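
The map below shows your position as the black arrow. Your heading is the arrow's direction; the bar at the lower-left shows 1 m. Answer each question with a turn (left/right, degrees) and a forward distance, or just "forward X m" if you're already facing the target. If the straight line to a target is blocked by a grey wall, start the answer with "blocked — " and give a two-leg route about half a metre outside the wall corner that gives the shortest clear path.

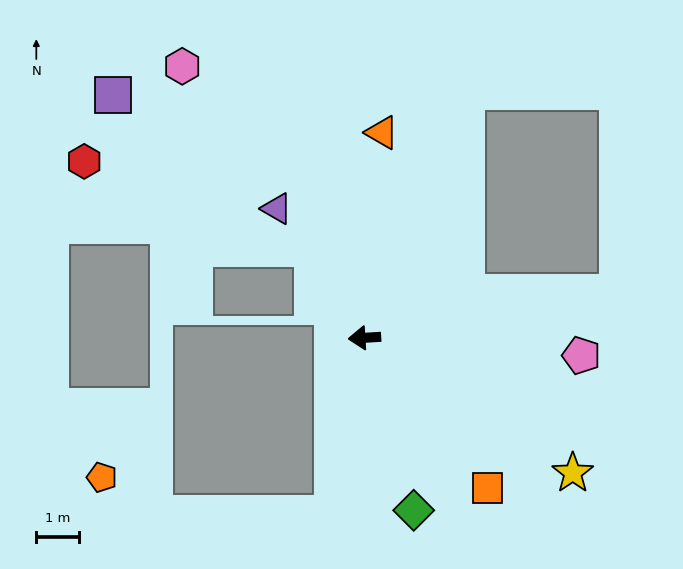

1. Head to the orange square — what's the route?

turn left 126°, forward 4.5 m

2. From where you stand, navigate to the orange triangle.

turn right 98°, forward 4.8 m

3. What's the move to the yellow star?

turn left 144°, forward 5.8 m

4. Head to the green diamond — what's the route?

turn left 102°, forward 4.2 m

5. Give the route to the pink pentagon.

turn left 172°, forward 5.1 m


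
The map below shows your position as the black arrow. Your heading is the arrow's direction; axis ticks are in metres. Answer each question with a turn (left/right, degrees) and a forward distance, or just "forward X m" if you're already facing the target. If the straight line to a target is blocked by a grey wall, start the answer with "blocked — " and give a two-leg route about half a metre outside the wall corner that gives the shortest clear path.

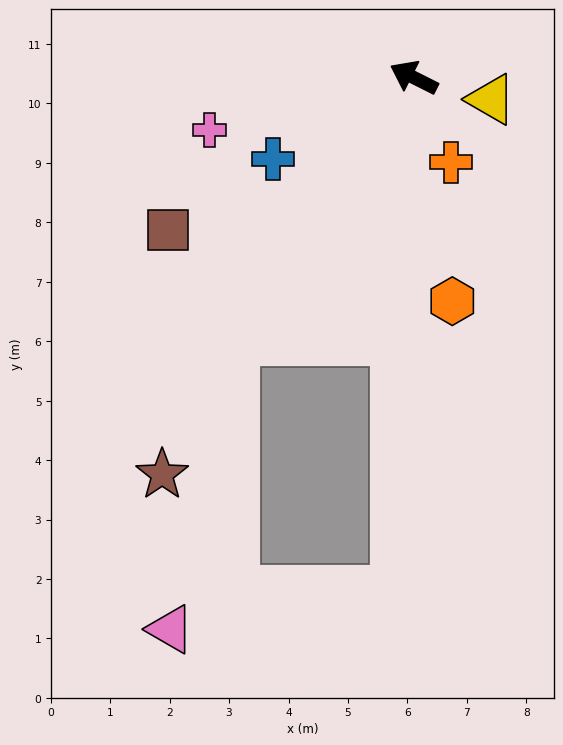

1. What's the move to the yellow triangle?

turn right 169°, forward 1.4 m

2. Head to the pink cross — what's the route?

turn left 41°, forward 3.5 m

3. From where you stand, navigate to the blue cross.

turn left 57°, forward 2.7 m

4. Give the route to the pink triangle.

blocked — turn left 82°, forward 5.4 m, then turn left 22°, forward 5.0 m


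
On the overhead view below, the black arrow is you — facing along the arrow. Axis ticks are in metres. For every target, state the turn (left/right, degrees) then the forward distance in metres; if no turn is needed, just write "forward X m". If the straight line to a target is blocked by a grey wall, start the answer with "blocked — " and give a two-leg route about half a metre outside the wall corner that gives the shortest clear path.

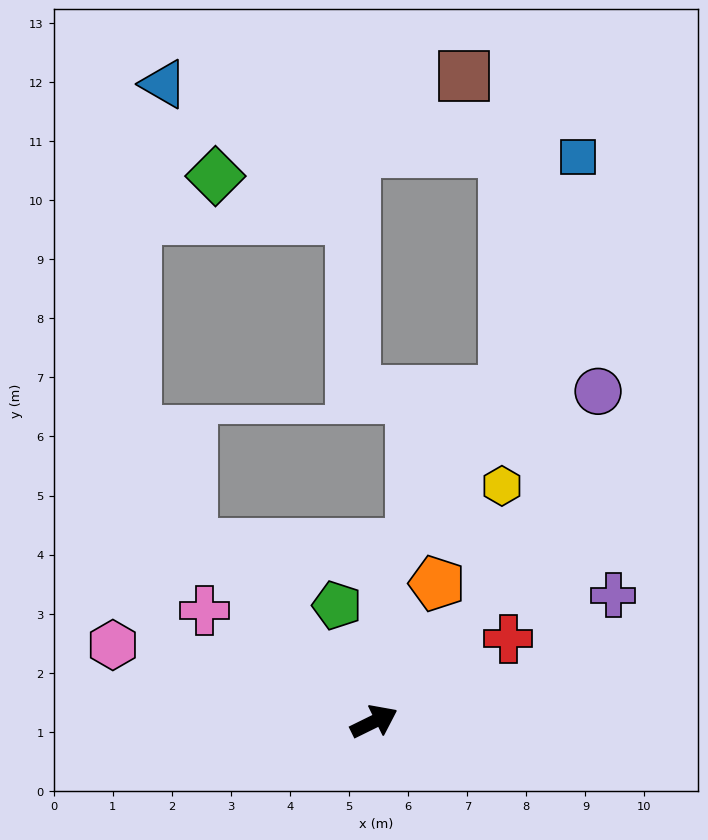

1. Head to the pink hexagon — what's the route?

turn left 137°, forward 4.6 m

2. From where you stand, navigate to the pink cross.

turn left 121°, forward 3.4 m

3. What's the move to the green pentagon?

turn left 82°, forward 2.1 m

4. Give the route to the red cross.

turn left 5°, forward 2.7 m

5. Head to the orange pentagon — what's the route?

turn left 39°, forward 2.6 m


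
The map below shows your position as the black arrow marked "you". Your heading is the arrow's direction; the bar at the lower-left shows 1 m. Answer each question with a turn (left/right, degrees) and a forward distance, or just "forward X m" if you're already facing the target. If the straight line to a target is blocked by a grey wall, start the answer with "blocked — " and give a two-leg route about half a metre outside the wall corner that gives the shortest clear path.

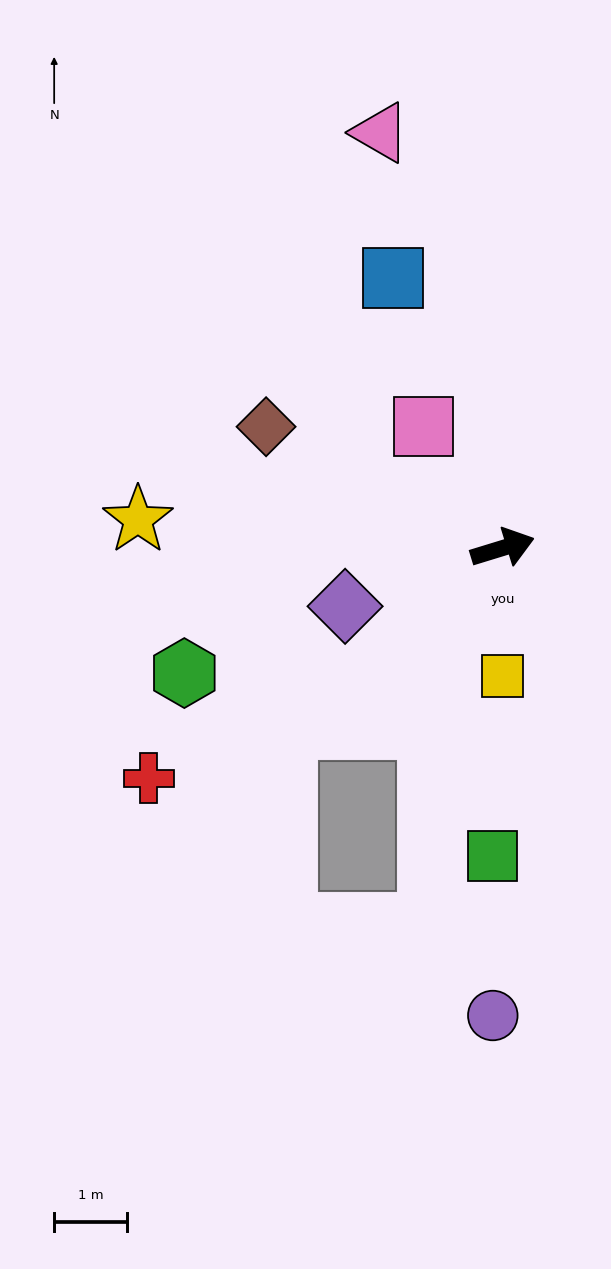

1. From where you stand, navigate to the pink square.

turn left 106°, forward 2.0 m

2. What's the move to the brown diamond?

turn left 136°, forward 3.7 m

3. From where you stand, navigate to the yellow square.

turn right 107°, forward 1.8 m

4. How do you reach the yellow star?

turn left 159°, forward 5.0 m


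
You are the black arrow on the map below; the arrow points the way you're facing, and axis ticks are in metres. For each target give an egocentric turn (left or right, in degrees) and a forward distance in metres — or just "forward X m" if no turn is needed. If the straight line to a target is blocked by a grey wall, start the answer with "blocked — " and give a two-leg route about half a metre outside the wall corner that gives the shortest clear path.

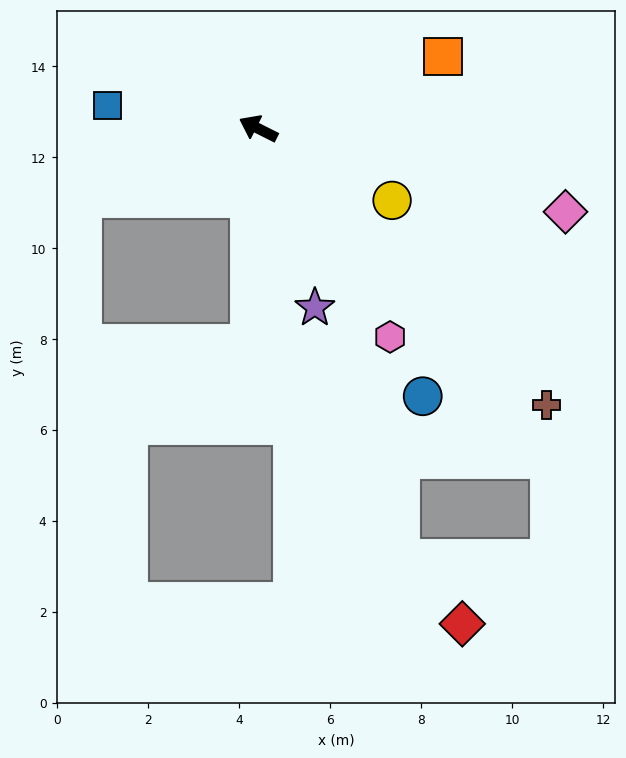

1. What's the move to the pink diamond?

turn right 168°, forward 7.0 m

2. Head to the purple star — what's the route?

turn left 134°, forward 4.1 m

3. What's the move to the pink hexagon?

turn left 149°, forward 5.4 m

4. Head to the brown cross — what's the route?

turn left 163°, forward 8.8 m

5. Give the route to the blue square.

turn left 18°, forward 3.4 m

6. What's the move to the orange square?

turn right 132°, forward 4.4 m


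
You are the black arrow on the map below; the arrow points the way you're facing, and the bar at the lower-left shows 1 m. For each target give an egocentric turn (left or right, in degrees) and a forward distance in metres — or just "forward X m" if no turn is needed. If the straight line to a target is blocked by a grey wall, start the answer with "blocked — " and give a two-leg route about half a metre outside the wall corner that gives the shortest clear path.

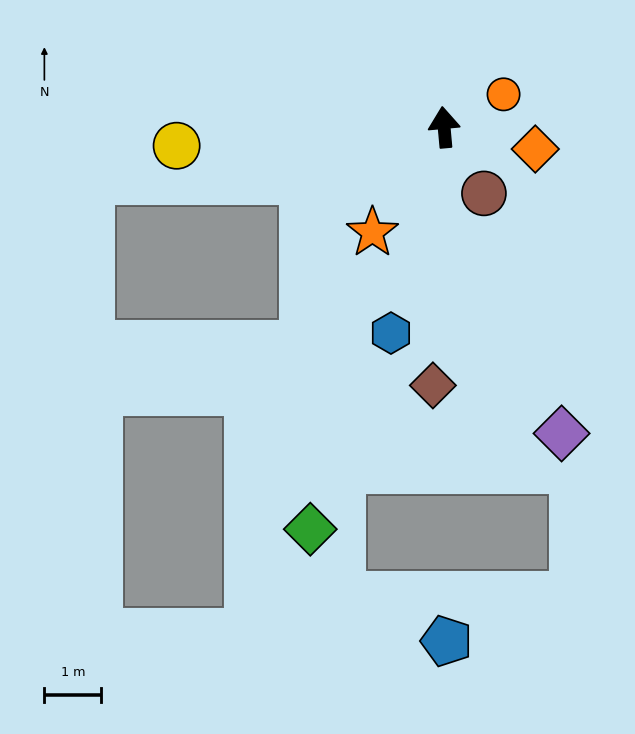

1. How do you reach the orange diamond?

turn right 109°, forward 1.6 m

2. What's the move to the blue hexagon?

turn left 160°, forward 3.7 m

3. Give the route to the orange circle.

turn right 66°, forward 1.2 m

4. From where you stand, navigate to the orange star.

turn left 141°, forward 2.2 m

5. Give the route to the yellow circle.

turn left 89°, forward 4.7 m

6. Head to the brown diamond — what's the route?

turn left 172°, forward 4.5 m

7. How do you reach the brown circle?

turn right 154°, forward 1.4 m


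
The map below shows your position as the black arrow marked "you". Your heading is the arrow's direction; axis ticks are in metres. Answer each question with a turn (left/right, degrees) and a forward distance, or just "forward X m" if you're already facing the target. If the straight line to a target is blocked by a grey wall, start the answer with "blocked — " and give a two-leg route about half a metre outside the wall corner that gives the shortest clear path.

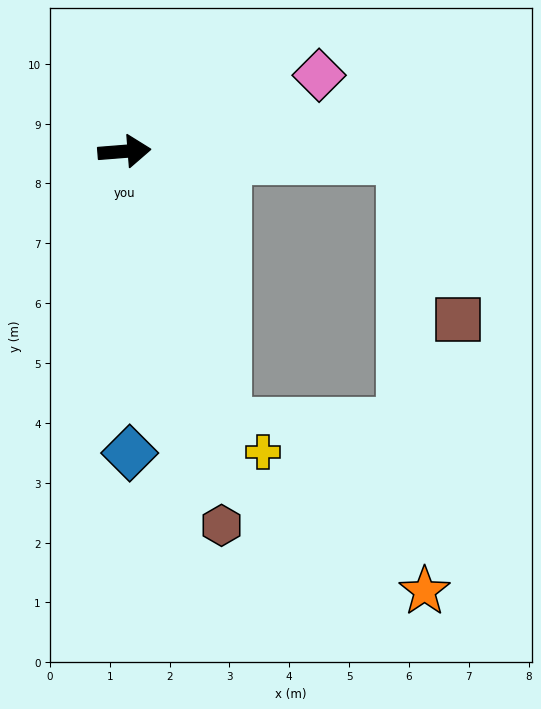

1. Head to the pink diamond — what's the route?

turn left 17°, forward 3.5 m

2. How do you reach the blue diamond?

turn right 94°, forward 5.0 m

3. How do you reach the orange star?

blocked — turn right 6°, forward 4.6 m, then turn right 86°, forward 7.2 m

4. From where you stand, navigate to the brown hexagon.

turn right 80°, forward 6.5 m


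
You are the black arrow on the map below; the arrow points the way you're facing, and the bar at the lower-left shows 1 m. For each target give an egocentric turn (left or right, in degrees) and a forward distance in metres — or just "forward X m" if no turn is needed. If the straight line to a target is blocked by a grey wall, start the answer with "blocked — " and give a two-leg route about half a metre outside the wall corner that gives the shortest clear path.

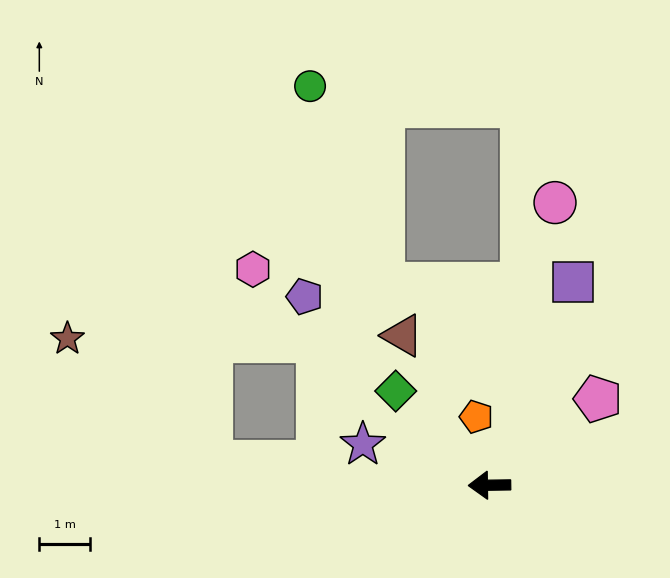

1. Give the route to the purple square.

turn right 113°, forward 4.4 m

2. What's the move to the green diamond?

turn right 46°, forward 2.6 m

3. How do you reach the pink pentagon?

turn right 142°, forward 2.7 m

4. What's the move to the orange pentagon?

turn right 80°, forward 1.4 m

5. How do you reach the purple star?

turn right 19°, forward 2.6 m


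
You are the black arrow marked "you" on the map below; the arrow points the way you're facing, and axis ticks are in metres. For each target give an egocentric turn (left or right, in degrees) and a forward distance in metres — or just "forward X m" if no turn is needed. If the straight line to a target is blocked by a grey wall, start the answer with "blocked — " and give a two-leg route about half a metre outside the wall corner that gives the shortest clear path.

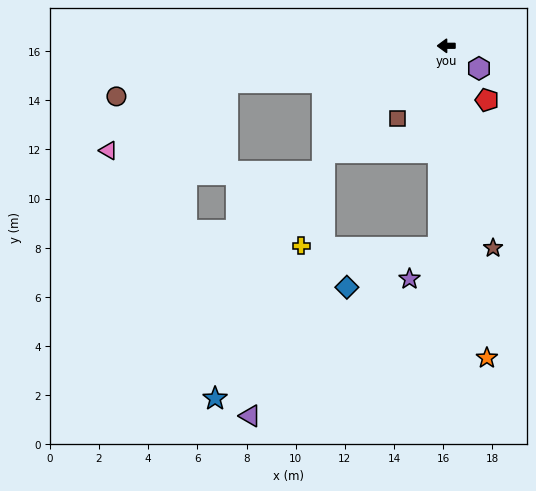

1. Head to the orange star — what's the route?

turn left 97°, forward 12.8 m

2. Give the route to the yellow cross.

blocked — turn left 87°, forward 8.2 m, then turn right 88°, forward 5.6 m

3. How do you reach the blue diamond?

blocked — turn left 87°, forward 8.2 m, then turn right 63°, forward 4.1 m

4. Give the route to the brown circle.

turn left 9°, forward 13.6 m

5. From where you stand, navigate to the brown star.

turn left 103°, forward 8.4 m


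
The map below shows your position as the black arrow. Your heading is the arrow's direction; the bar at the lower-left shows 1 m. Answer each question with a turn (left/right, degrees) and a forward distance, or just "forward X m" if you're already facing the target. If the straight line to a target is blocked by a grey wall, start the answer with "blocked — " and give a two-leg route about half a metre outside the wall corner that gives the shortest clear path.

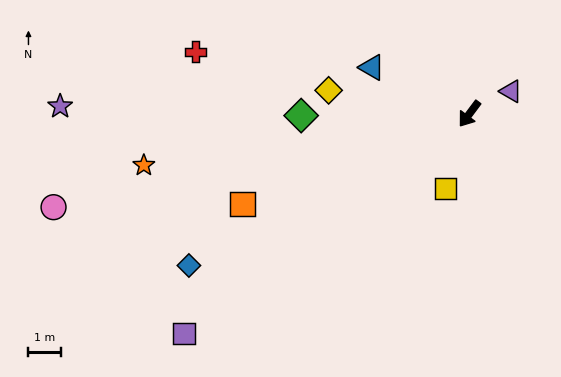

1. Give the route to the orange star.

turn right 44°, forward 10.1 m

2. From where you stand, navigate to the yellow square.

turn left 19°, forward 2.4 m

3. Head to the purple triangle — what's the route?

turn left 155°, forward 1.4 m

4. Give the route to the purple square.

turn right 16°, forward 11.0 m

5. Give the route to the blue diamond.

turn right 25°, forward 9.7 m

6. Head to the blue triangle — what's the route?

turn right 79°, forward 3.3 m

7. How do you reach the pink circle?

turn right 41°, forward 13.0 m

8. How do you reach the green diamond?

turn right 53°, forward 5.1 m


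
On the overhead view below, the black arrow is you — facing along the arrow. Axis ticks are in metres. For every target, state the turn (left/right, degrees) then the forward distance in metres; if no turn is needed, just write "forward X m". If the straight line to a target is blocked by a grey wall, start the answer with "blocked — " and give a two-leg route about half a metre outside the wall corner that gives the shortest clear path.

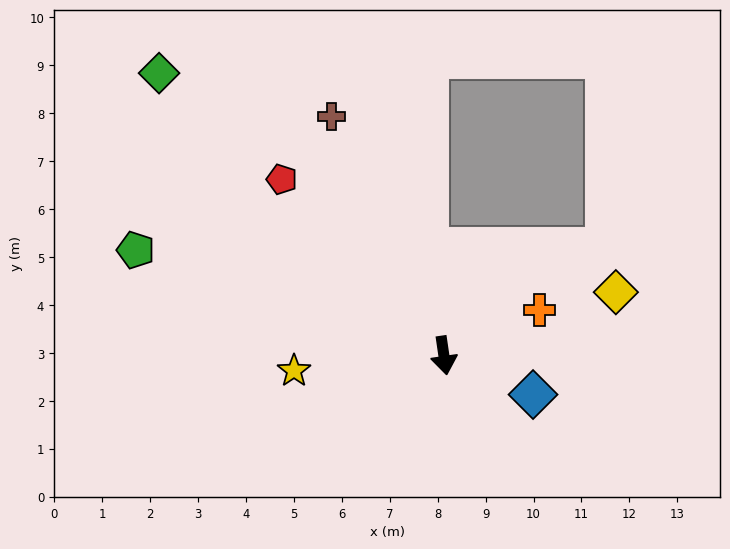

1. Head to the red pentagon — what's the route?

turn right 146°, forward 5.0 m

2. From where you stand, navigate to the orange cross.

turn left 107°, forward 2.2 m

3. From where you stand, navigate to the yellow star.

turn right 93°, forward 3.1 m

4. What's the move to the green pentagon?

turn right 117°, forward 6.8 m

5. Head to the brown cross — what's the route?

turn right 163°, forward 5.5 m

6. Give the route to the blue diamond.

turn left 58°, forward 2.0 m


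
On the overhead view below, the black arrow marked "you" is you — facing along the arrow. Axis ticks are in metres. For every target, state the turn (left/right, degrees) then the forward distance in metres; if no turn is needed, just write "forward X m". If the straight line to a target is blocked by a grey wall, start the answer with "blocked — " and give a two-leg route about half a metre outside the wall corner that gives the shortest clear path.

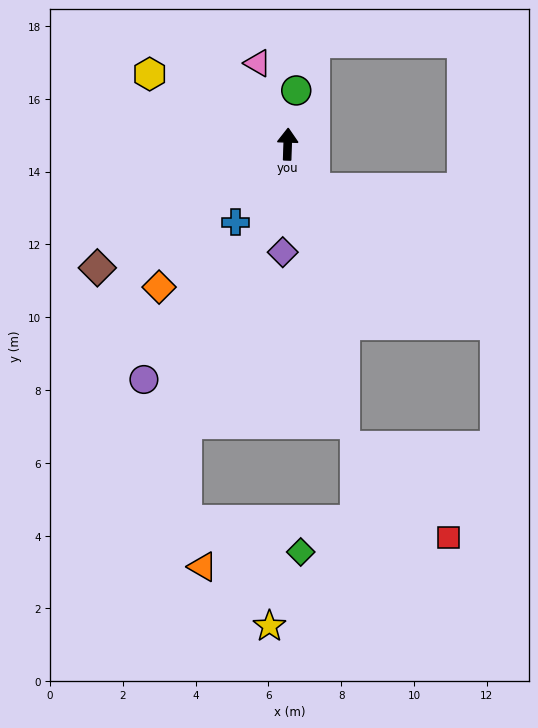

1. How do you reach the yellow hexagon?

turn left 65°, forward 4.3 m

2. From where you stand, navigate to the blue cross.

turn left 148°, forward 2.6 m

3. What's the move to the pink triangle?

turn left 22°, forward 2.4 m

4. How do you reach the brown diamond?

turn left 125°, forward 6.2 m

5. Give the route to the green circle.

turn right 7°, forward 1.5 m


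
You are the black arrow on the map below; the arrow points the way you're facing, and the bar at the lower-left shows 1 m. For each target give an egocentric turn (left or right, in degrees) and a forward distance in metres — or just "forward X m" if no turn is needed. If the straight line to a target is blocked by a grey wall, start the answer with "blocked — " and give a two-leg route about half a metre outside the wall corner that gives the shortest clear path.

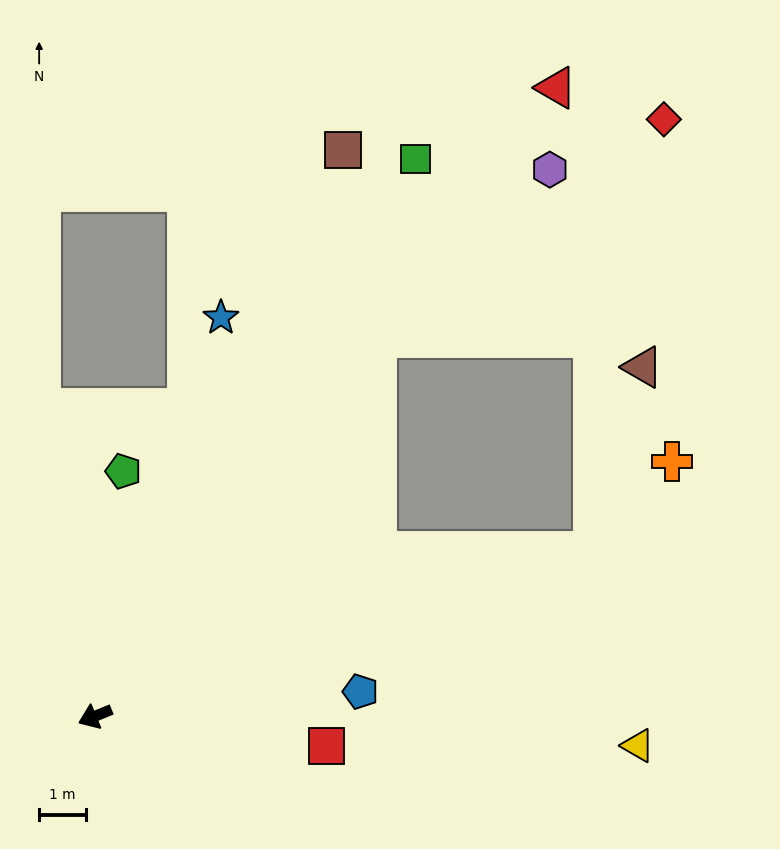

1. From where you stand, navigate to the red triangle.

turn right 149°, forward 16.6 m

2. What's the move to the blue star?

turn right 130°, forward 8.9 m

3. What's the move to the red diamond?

blocked — turn right 149°, forward 10.1 m, then turn right 16°, forward 7.7 m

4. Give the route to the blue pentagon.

turn left 163°, forward 5.7 m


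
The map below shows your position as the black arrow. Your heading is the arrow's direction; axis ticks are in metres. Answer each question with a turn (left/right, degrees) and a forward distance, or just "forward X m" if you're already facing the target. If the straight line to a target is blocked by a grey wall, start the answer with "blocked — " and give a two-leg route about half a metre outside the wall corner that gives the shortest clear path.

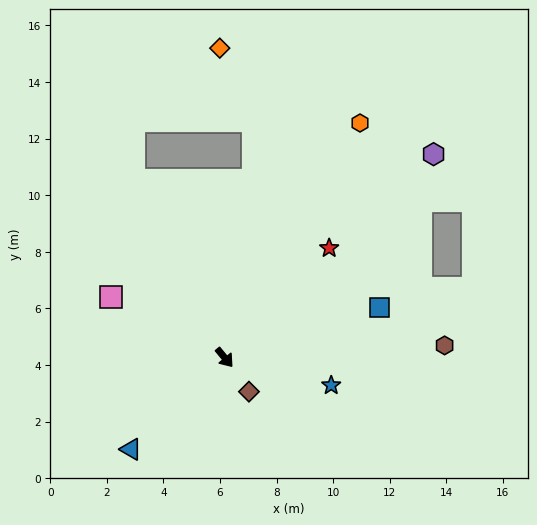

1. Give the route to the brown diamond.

turn right 4°, forward 1.5 m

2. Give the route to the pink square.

turn right 158°, forward 4.6 m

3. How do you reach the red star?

turn left 97°, forward 5.3 m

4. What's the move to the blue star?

turn left 36°, forward 3.9 m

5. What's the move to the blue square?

turn left 68°, forward 5.8 m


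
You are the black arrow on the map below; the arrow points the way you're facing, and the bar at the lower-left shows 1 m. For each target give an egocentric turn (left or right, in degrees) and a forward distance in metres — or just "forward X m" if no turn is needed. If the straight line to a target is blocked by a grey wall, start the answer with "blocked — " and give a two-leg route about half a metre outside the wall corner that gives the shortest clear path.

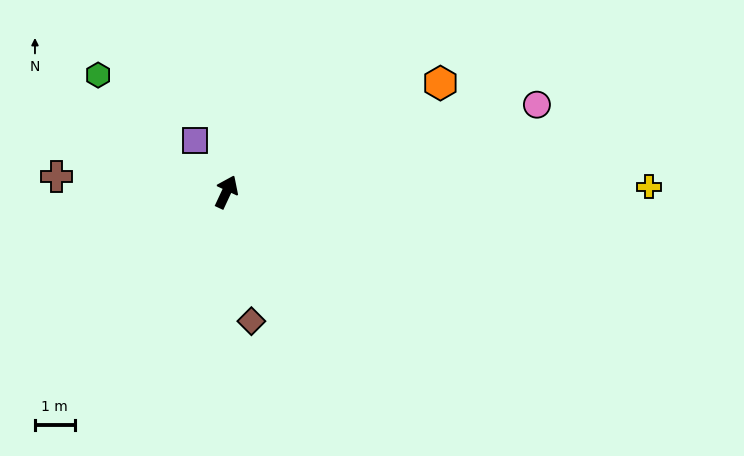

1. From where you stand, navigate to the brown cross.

turn left 110°, forward 4.3 m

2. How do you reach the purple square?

turn left 56°, forward 1.5 m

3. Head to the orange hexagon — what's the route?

turn right 38°, forward 6.0 m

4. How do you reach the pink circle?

turn right 49°, forward 8.1 m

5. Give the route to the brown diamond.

turn right 144°, forward 3.3 m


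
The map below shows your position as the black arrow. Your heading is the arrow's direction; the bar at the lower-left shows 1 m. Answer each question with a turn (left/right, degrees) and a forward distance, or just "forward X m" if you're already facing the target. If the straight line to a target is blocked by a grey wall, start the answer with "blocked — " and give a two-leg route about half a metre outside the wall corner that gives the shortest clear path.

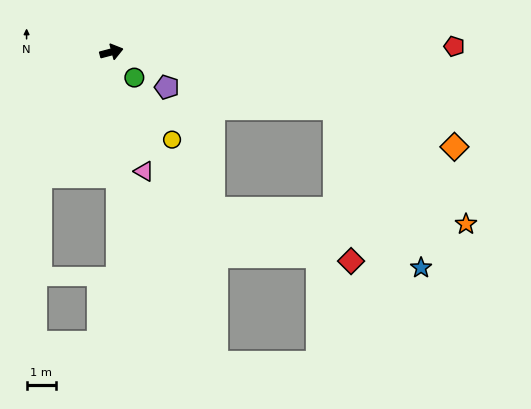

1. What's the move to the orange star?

blocked — turn right 29°, forward 7.9 m, then turn right 27°, forward 6.0 m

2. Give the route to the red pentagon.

turn right 14°, forward 11.8 m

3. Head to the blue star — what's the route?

blocked — turn right 29°, forward 7.9 m, then turn right 48°, forward 6.3 m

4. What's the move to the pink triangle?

turn right 90°, forward 4.3 m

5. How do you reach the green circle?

turn right 63°, forward 1.2 m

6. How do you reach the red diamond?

blocked — turn right 29°, forward 7.9 m, then turn right 70°, forward 5.3 m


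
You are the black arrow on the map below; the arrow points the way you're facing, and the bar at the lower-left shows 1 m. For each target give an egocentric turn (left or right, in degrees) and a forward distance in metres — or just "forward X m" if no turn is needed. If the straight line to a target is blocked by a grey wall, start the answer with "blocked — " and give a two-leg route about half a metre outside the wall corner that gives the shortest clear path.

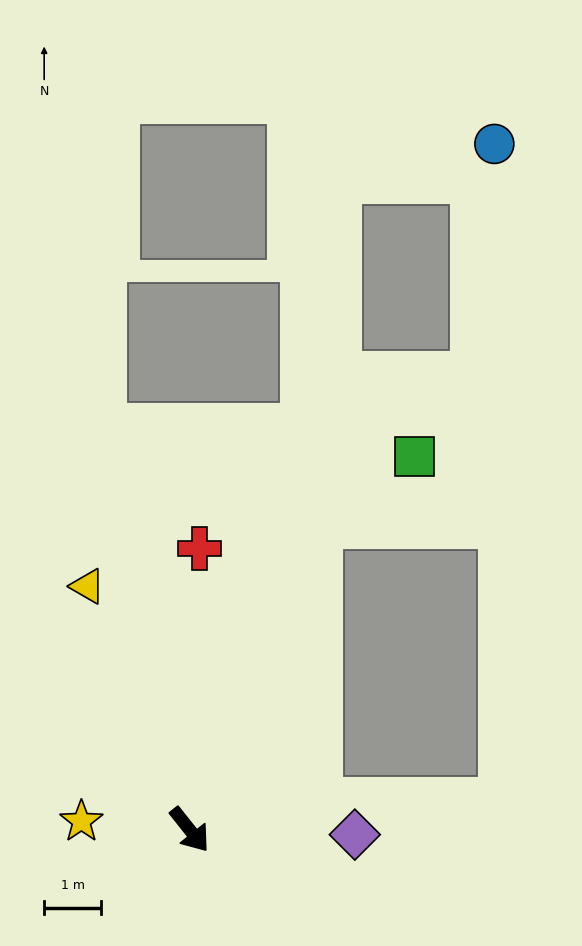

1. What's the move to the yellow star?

turn right 133°, forward 1.9 m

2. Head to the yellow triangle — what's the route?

turn left 164°, forward 4.6 m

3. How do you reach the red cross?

turn left 139°, forward 4.9 m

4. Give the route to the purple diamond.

turn left 50°, forward 2.9 m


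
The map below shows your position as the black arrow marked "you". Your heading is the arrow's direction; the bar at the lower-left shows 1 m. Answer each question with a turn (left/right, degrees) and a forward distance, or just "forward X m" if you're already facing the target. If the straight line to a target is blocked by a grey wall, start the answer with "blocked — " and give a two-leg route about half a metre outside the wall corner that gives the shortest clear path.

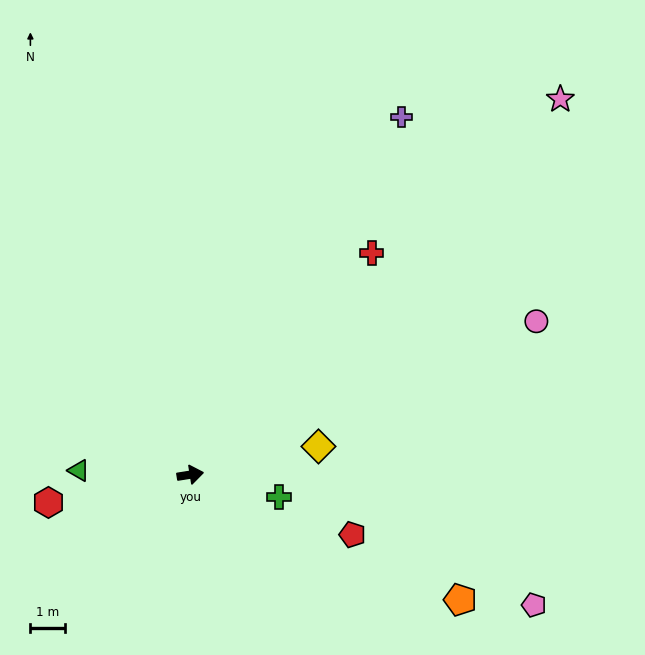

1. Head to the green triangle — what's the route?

turn left 169°, forward 3.2 m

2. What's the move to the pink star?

turn left 36°, forward 15.3 m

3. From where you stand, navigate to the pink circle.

turn left 15°, forward 11.0 m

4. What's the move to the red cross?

turn left 42°, forward 8.3 m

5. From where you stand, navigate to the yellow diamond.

turn left 3°, forward 3.8 m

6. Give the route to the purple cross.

turn left 50°, forward 12.0 m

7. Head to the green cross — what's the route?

turn right 23°, forward 2.6 m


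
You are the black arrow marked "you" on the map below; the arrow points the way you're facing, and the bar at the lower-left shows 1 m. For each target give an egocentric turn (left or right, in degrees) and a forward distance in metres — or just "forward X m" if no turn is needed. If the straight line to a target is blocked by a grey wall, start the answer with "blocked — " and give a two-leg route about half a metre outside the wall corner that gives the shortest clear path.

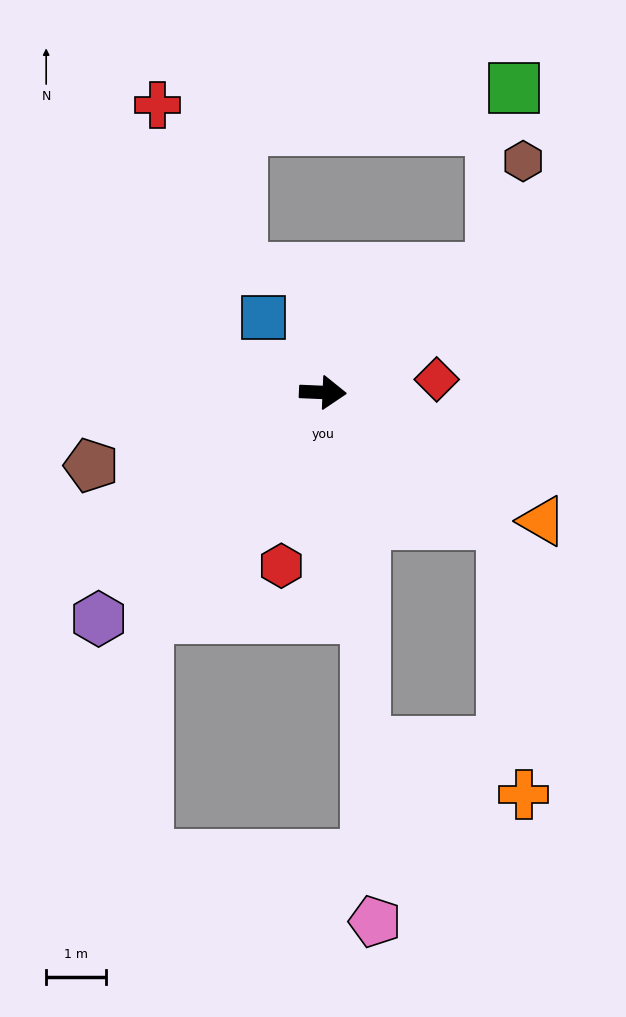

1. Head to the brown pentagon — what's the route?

turn right 160°, forward 4.0 m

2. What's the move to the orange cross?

blocked — turn right 34°, forward 3.7 m, then turn right 49°, forward 4.5 m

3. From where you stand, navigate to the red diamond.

turn left 9°, forward 1.9 m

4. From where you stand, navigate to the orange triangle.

turn right 28°, forward 4.2 m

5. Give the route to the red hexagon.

turn right 101°, forward 3.0 m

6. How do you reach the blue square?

turn left 131°, forward 1.6 m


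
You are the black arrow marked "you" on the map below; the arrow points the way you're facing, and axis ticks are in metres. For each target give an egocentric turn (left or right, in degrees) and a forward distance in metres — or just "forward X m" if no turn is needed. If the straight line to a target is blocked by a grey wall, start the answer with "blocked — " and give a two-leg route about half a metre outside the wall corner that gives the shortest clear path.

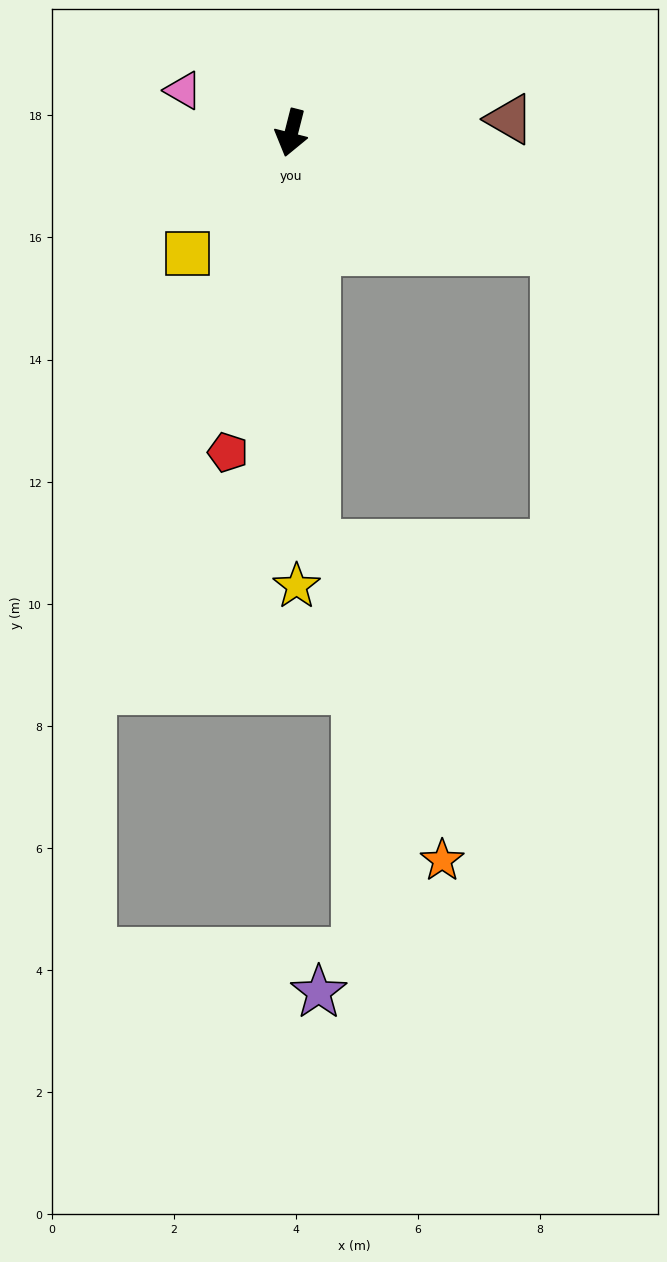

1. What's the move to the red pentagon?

turn left 3°, forward 5.3 m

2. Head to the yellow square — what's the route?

turn right 26°, forward 2.6 m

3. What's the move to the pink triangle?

turn right 97°, forward 1.9 m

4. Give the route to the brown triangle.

turn left 108°, forward 3.6 m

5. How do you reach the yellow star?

turn left 15°, forward 7.4 m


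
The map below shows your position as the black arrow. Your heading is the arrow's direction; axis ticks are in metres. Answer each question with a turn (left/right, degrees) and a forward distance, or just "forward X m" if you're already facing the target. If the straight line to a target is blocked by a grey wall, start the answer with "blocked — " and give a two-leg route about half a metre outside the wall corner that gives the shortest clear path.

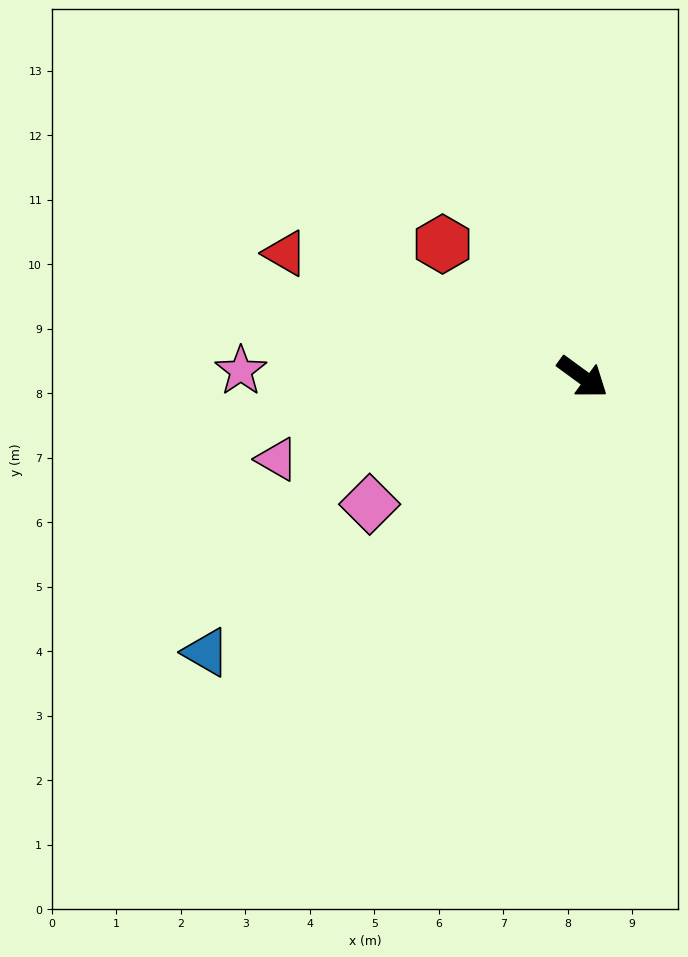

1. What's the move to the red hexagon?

turn left 173°, forward 3.0 m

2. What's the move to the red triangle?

turn right 166°, forward 5.0 m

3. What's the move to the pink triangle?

turn right 129°, forward 4.9 m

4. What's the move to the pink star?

turn right 145°, forward 5.3 m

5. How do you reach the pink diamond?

turn right 113°, forward 3.8 m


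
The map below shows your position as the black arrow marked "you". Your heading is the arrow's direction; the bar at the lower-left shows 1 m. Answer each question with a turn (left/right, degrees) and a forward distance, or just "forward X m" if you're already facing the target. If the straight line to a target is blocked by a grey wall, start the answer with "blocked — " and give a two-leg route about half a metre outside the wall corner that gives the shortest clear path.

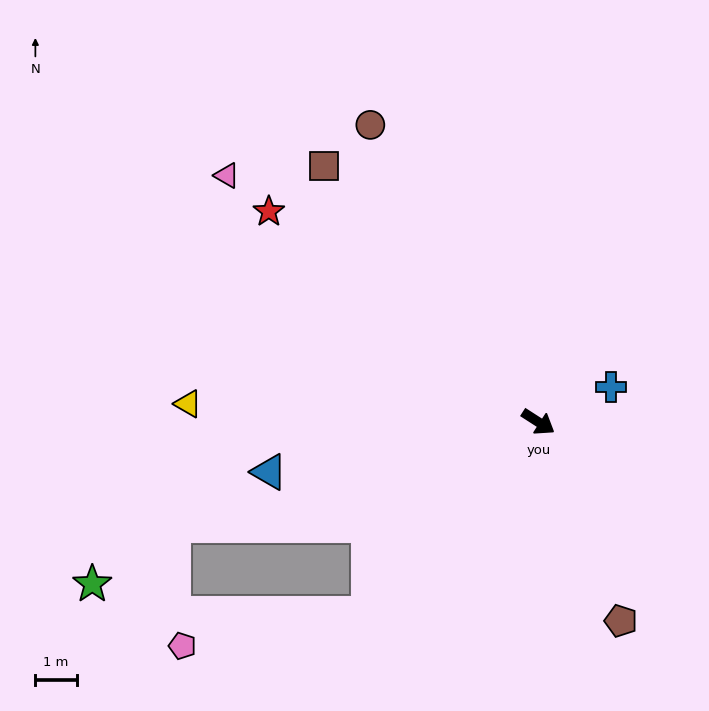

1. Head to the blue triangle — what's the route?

turn right 137°, forward 6.6 m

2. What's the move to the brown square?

turn left 163°, forward 8.1 m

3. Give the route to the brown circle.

turn left 152°, forward 8.2 m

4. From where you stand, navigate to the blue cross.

turn left 58°, forward 1.9 m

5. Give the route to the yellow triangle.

turn right 150°, forward 8.5 m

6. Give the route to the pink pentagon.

blocked — turn right 99°, forward 6.2 m, then turn right 39°, forward 4.6 m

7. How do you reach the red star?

turn left 175°, forward 8.2 m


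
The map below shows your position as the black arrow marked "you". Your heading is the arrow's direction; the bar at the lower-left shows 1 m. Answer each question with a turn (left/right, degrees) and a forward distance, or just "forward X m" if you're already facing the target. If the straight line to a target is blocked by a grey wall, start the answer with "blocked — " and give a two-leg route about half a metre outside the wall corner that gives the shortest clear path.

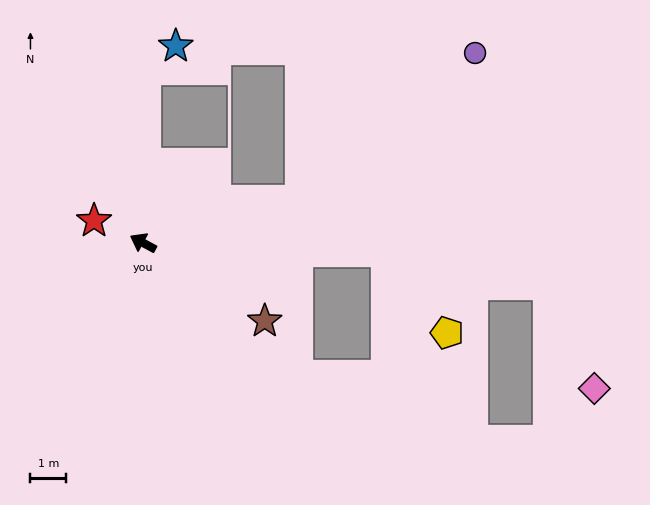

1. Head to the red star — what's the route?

turn left 4°, forward 1.5 m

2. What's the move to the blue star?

blocked — turn right 63°, forward 4.8 m, then turn right 50°, forward 1.1 m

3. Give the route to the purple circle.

blocked — turn right 136°, forward 4.5 m, then turn left 24°, forward 6.4 m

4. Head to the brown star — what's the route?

turn left 176°, forward 4.0 m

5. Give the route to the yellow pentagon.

blocked — turn right 154°, forward 6.8 m, then turn right 51°, forward 2.8 m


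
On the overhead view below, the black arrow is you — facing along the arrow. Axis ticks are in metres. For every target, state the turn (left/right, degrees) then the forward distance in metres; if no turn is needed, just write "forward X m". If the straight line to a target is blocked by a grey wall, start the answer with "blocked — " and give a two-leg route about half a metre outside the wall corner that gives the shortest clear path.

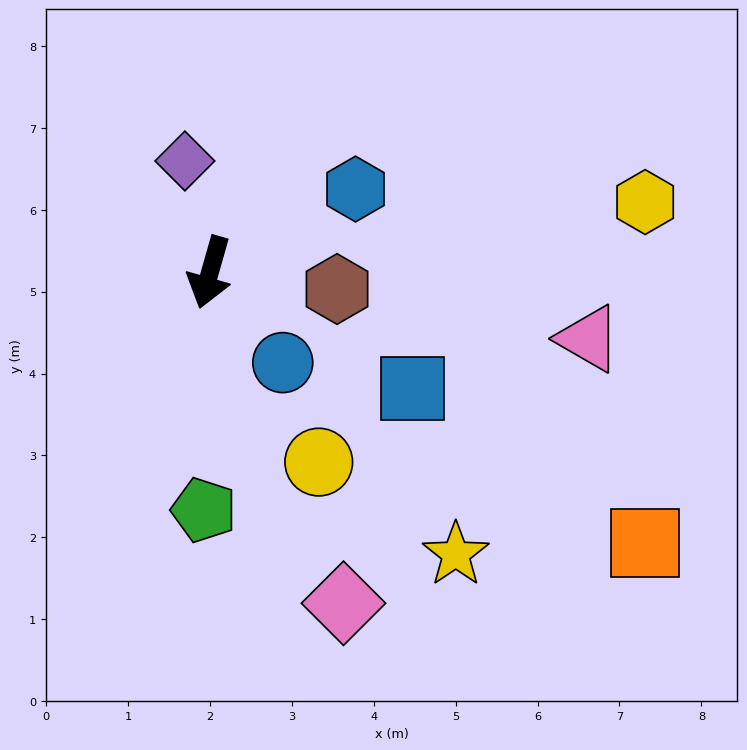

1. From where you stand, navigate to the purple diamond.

turn right 152°, forward 1.4 m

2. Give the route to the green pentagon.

turn left 14°, forward 2.9 m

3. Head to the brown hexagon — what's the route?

turn left 98°, forward 1.6 m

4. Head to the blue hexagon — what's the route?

turn left 136°, forward 2.0 m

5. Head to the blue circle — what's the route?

turn left 55°, forward 1.4 m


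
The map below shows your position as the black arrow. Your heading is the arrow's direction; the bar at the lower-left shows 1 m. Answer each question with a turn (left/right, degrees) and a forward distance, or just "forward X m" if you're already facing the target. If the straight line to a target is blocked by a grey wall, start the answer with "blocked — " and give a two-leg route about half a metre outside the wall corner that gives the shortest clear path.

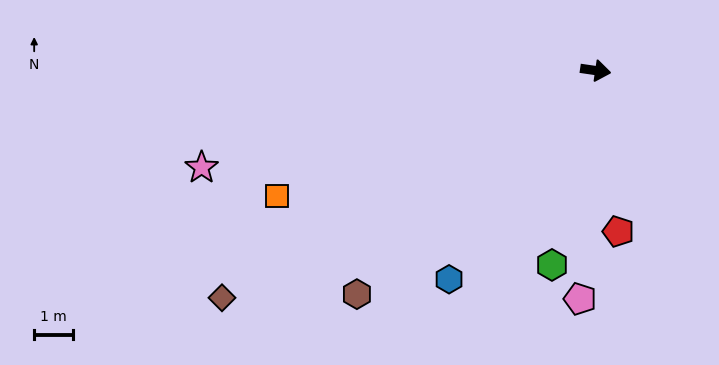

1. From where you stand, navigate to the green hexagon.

turn right 94°, forward 5.2 m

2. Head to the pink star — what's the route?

turn right 158°, forward 10.5 m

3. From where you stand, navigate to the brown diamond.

turn right 140°, forward 11.4 m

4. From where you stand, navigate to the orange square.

turn right 150°, forward 8.9 m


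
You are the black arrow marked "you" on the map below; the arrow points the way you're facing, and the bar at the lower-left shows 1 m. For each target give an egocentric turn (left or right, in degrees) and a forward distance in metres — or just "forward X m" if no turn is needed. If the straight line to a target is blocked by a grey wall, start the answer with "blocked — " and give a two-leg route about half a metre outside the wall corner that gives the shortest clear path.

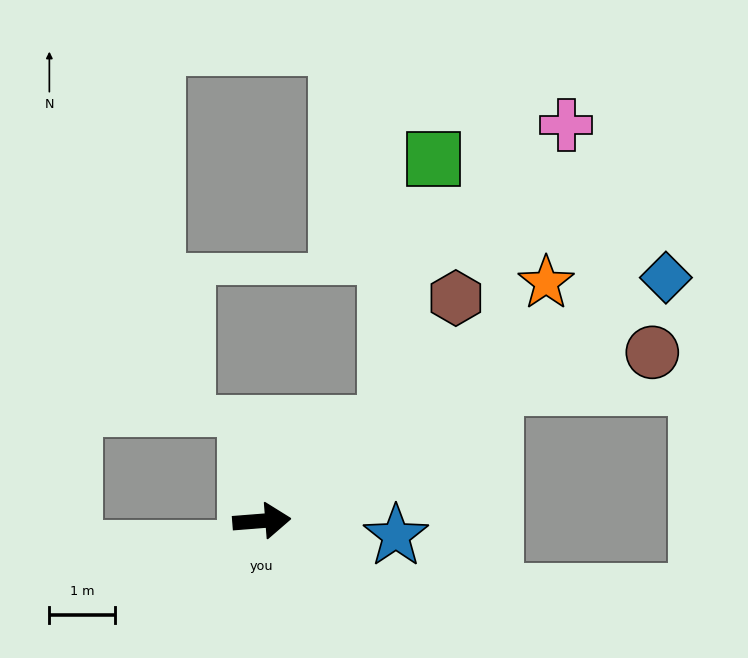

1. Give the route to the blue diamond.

turn left 27°, forward 7.2 m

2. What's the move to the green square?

blocked — turn left 34°, forward 2.4 m, then turn left 41°, forward 4.1 m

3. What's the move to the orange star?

turn left 35°, forward 5.7 m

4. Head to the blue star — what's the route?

turn right 11°, forward 2.1 m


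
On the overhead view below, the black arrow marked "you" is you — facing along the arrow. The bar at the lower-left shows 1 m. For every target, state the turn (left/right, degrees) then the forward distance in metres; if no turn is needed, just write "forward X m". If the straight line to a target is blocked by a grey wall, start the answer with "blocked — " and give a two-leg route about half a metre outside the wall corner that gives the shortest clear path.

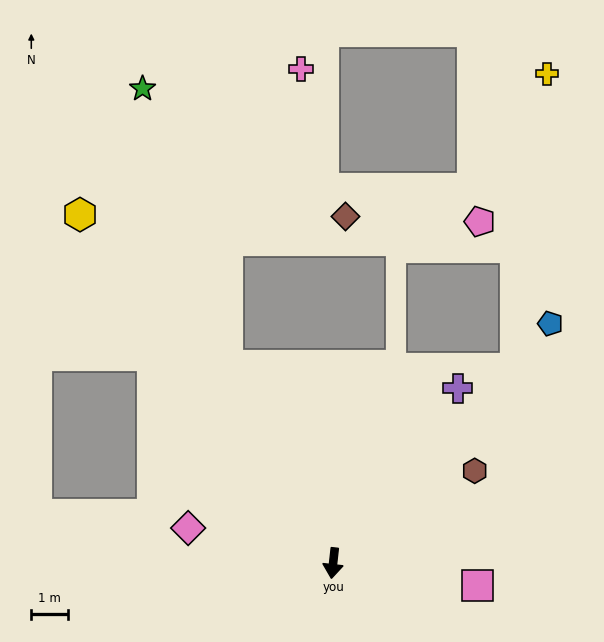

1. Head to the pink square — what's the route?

turn left 88°, forward 4.0 m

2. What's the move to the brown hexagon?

turn left 129°, forward 4.6 m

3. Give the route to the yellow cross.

blocked — turn left 143°, forward 7.3 m, then turn left 37°, forward 8.1 m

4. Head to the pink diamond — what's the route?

turn right 97°, forward 4.1 m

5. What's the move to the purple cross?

turn left 151°, forward 5.9 m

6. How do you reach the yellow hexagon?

turn right 138°, forward 11.8 m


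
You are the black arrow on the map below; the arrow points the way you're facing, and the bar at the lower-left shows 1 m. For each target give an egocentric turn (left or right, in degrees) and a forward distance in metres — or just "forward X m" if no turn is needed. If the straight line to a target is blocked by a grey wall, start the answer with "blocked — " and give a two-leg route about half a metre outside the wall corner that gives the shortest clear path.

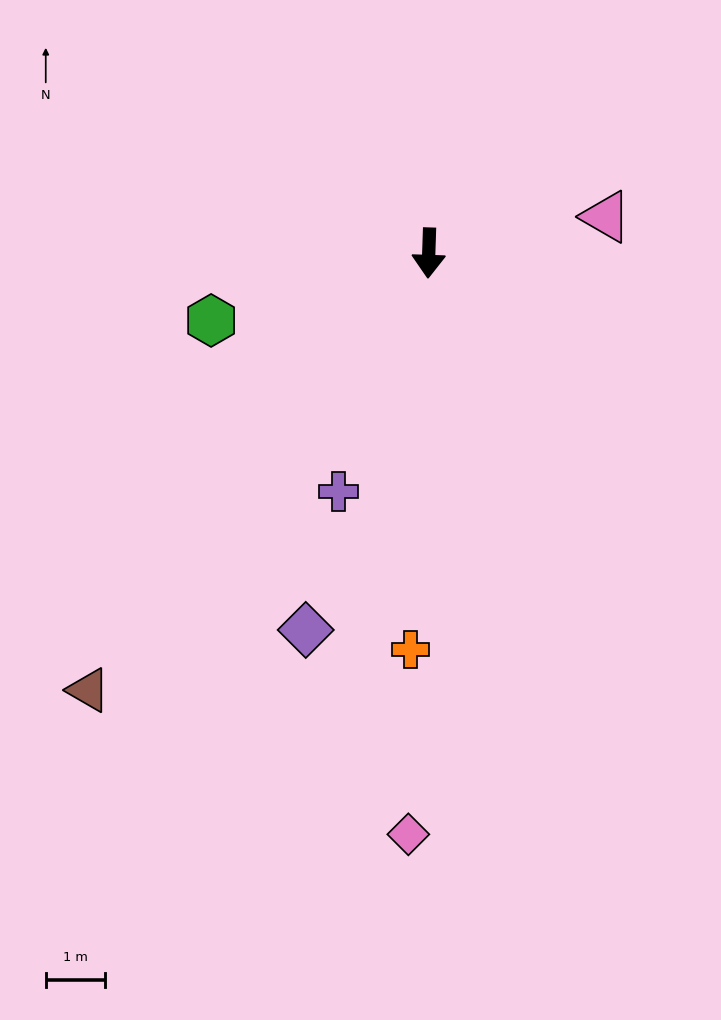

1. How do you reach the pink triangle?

turn left 103°, forward 3.1 m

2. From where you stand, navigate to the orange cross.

forward 6.7 m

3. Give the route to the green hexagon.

turn right 71°, forward 3.9 m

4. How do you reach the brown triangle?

turn right 36°, forward 9.4 m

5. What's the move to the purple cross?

turn right 19°, forward 4.3 m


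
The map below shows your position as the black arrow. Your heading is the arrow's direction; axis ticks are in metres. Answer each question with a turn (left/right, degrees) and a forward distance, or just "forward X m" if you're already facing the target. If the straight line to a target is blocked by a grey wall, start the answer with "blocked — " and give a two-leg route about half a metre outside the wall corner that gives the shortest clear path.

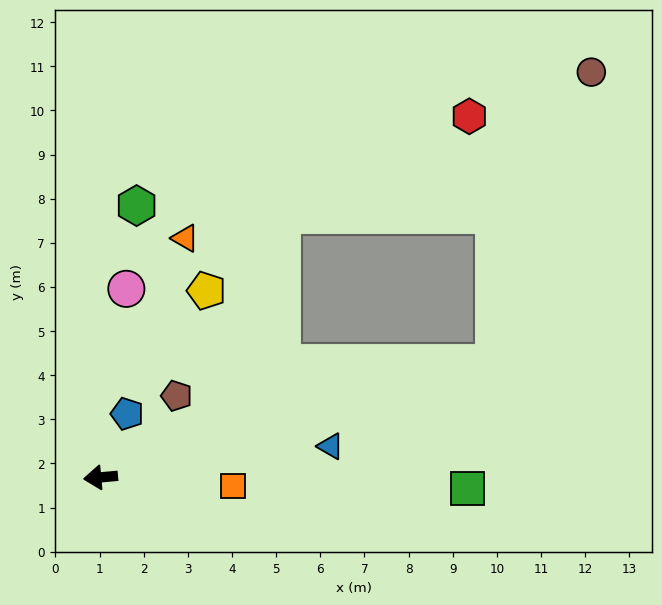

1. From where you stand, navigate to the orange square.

turn left 171°, forward 3.0 m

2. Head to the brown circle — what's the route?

blocked — turn right 169°, forward 9.3 m, then turn left 55°, forward 7.0 m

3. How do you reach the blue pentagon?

turn right 118°, forward 1.6 m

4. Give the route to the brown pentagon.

turn right 138°, forward 2.5 m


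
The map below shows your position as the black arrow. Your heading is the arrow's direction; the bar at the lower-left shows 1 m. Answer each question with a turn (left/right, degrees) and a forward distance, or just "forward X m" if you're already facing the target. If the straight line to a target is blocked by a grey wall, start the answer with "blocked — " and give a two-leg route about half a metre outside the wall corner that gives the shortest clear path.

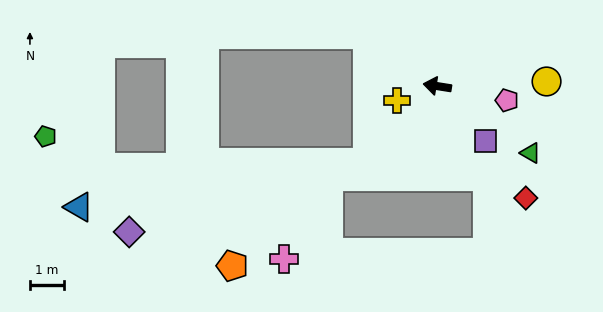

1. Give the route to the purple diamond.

blocked — turn left 56°, forward 3.1 m, then turn right 31°, forward 7.3 m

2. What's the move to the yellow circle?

turn right 169°, forward 3.2 m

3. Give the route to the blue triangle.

blocked — turn left 56°, forward 3.1 m, then turn right 38°, forward 8.6 m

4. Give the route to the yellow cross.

turn left 29°, forward 1.3 m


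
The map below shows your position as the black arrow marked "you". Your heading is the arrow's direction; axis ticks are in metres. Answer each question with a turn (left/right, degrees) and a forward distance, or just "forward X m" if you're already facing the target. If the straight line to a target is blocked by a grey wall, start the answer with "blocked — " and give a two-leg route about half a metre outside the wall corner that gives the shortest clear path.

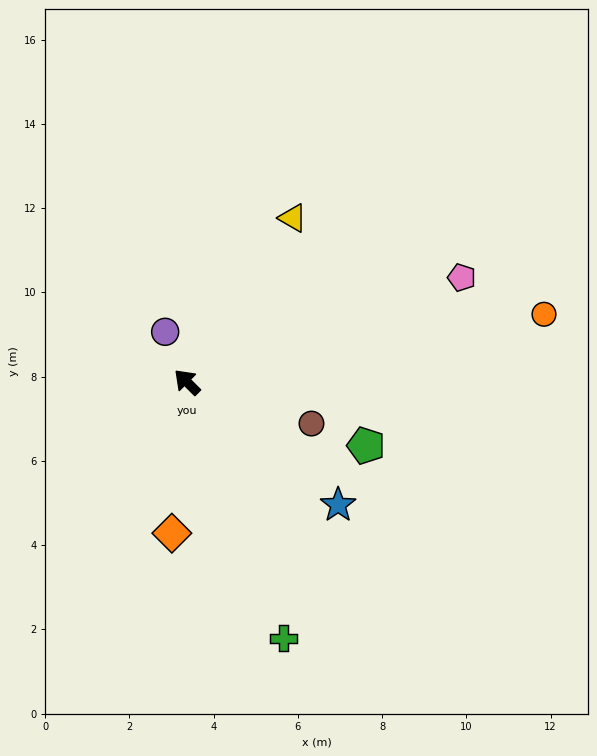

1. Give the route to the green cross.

turn left 155°, forward 6.5 m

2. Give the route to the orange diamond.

turn left 129°, forward 3.6 m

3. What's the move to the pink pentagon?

turn right 114°, forward 7.0 m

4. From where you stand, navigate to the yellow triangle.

turn right 78°, forward 4.6 m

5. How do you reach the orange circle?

turn right 124°, forward 8.6 m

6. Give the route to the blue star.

turn right 174°, forward 4.6 m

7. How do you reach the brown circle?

turn right 154°, forward 3.1 m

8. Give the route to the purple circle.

turn right 22°, forward 1.3 m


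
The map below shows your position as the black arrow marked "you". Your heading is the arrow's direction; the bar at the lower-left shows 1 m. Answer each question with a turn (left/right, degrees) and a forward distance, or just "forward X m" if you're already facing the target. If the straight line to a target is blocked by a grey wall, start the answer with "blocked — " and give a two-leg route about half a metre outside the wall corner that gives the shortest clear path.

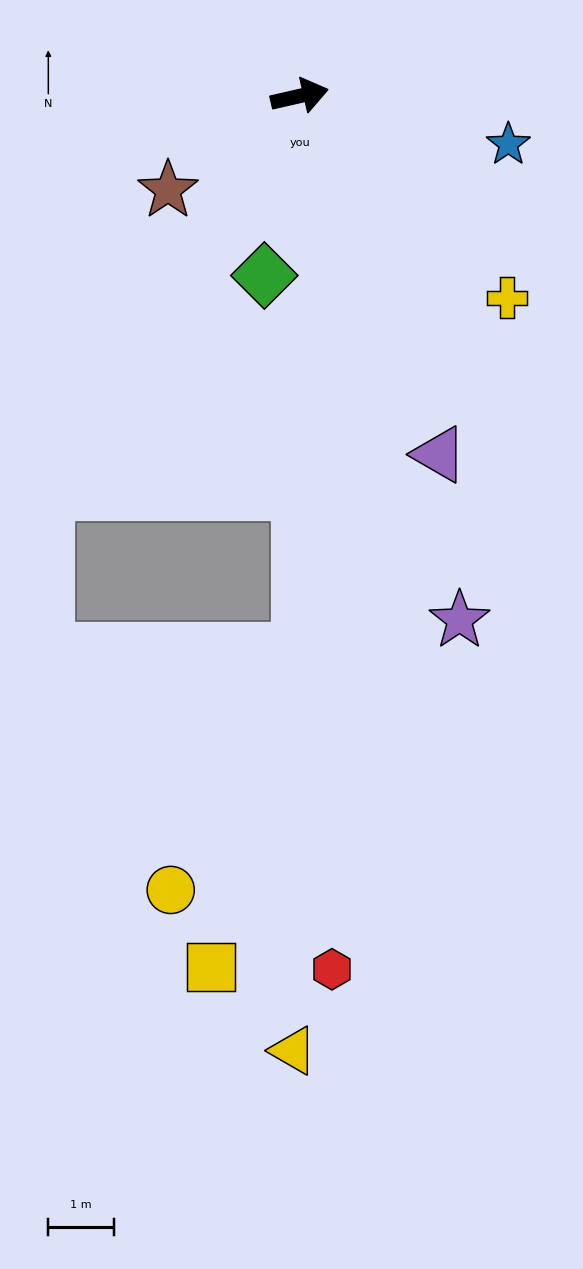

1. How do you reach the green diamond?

turn right 114°, forward 2.8 m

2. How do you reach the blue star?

turn right 26°, forward 3.3 m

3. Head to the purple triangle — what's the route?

turn right 82°, forward 5.9 m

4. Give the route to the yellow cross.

turn right 57°, forward 4.4 m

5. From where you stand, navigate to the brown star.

turn right 157°, forward 2.5 m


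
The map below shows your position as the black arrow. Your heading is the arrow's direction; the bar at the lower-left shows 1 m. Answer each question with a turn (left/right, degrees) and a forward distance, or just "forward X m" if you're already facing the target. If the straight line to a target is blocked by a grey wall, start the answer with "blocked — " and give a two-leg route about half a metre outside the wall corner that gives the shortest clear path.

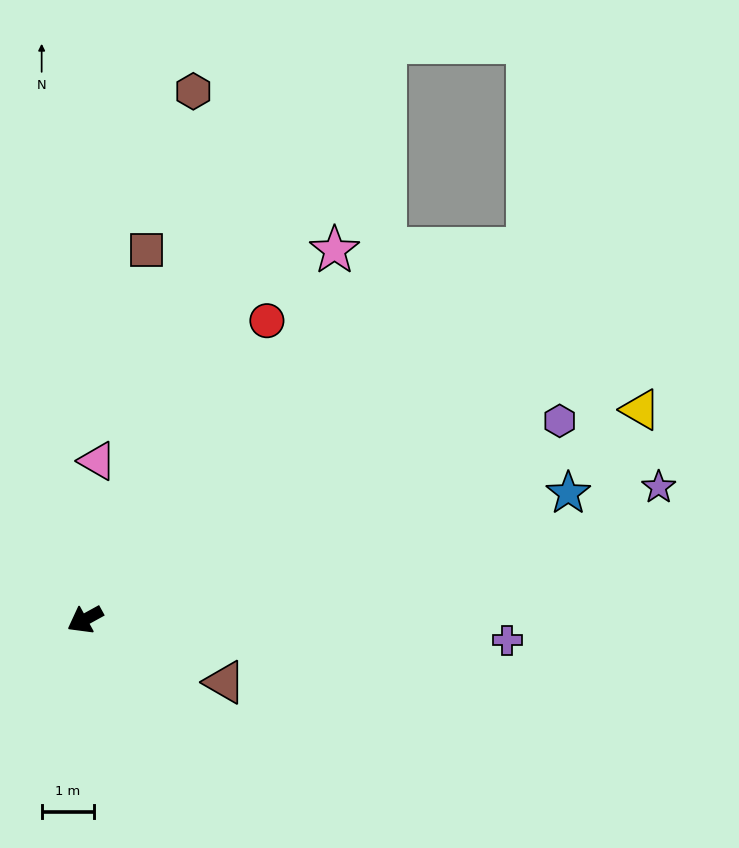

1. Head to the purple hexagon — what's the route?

turn left 174°, forward 9.9 m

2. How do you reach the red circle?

turn right 150°, forward 6.7 m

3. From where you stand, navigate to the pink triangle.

turn right 123°, forward 3.1 m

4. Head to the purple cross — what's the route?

turn left 148°, forward 8.1 m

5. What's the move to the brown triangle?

turn left 127°, forward 2.9 m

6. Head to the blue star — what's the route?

turn left 166°, forward 9.6 m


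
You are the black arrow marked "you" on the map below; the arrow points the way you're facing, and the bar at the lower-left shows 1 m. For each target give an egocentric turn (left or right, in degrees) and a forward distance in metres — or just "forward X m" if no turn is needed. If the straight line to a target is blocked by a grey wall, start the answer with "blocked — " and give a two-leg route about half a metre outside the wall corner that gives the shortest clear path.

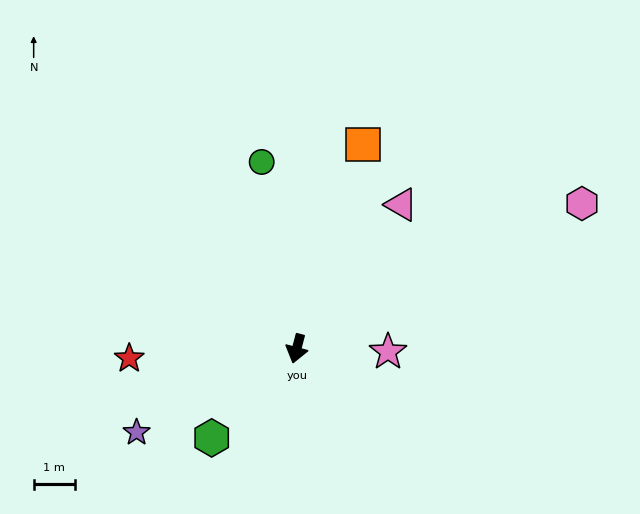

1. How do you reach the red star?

turn right 72°, forward 4.1 m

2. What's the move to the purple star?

turn right 48°, forward 4.4 m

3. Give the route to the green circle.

turn right 155°, forward 4.6 m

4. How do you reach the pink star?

turn left 103°, forward 2.2 m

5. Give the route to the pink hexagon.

turn left 132°, forward 7.8 m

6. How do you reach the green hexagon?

turn right 29°, forward 3.0 m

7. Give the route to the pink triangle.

turn left 159°, forward 4.3 m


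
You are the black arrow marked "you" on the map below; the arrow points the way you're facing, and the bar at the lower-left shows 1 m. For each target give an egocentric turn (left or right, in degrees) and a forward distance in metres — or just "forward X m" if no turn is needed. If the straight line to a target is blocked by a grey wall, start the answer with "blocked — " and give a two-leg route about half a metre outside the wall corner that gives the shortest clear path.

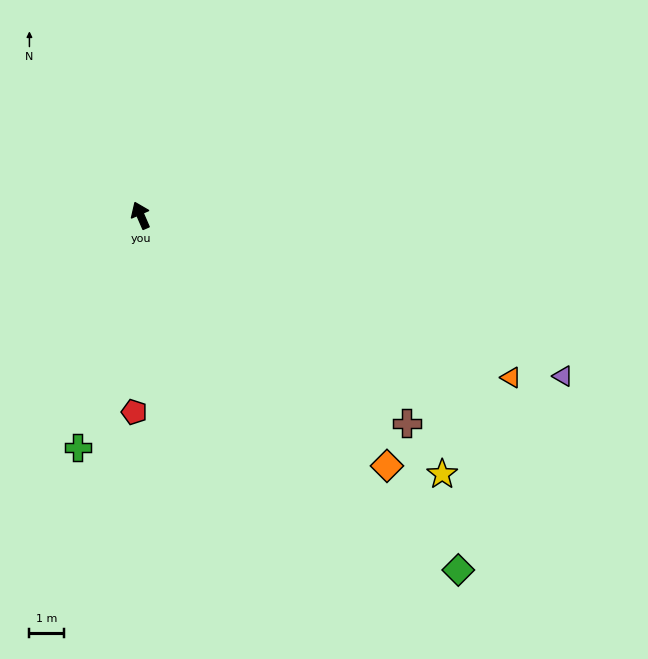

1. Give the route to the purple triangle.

turn right 134°, forward 13.2 m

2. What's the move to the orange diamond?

turn right 159°, forward 10.3 m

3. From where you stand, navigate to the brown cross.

turn right 151°, forward 9.9 m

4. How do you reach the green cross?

turn left 141°, forward 7.0 m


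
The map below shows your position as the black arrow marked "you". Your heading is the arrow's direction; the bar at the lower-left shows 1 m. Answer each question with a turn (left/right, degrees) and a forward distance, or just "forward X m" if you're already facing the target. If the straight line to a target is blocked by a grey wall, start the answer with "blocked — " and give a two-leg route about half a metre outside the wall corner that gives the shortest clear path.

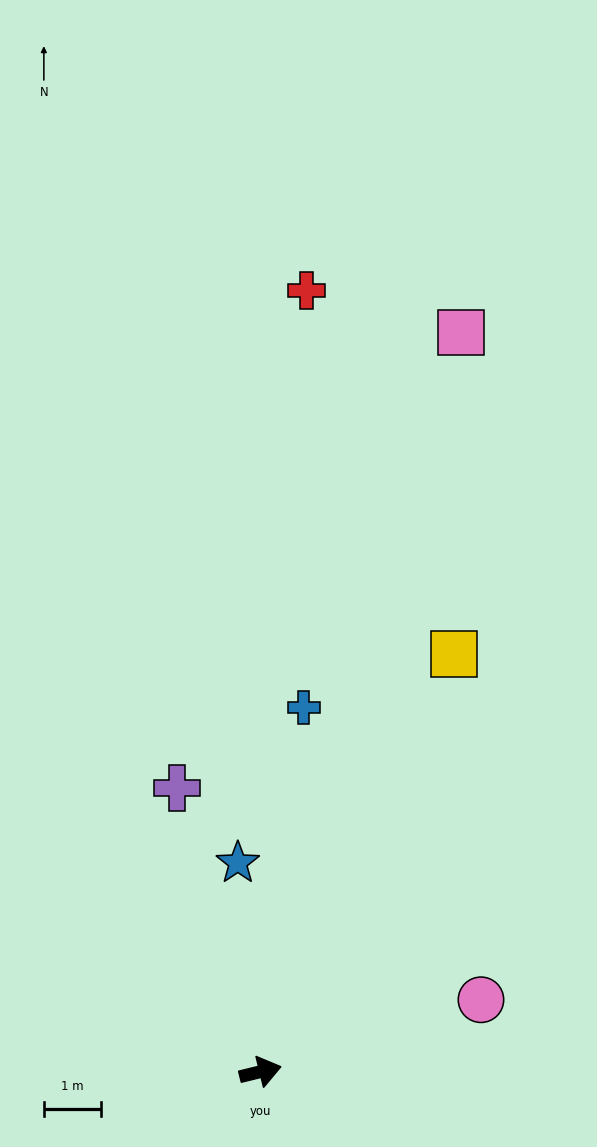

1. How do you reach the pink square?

turn left 61°, forward 13.3 m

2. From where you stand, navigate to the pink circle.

turn left 4°, forward 4.0 m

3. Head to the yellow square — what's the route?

turn left 51°, forward 8.0 m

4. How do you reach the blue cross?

turn left 69°, forward 6.4 m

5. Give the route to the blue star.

turn left 82°, forward 3.7 m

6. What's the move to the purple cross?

turn left 93°, forward 5.1 m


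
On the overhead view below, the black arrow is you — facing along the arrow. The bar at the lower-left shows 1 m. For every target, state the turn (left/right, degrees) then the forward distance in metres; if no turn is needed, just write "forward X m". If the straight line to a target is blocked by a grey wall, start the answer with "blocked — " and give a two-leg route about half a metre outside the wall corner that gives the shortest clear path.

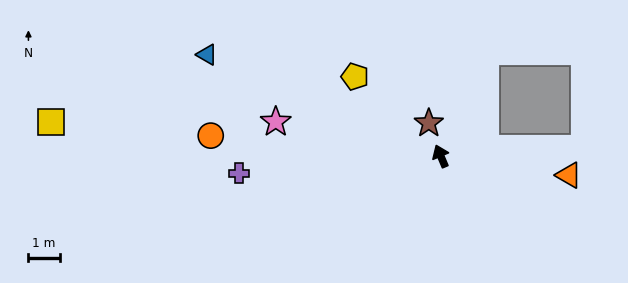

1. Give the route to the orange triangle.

turn right 121°, forward 4.1 m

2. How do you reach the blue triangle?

turn left 44°, forward 8.1 m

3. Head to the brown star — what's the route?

turn right 3°, forward 1.1 m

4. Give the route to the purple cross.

turn left 72°, forward 6.5 m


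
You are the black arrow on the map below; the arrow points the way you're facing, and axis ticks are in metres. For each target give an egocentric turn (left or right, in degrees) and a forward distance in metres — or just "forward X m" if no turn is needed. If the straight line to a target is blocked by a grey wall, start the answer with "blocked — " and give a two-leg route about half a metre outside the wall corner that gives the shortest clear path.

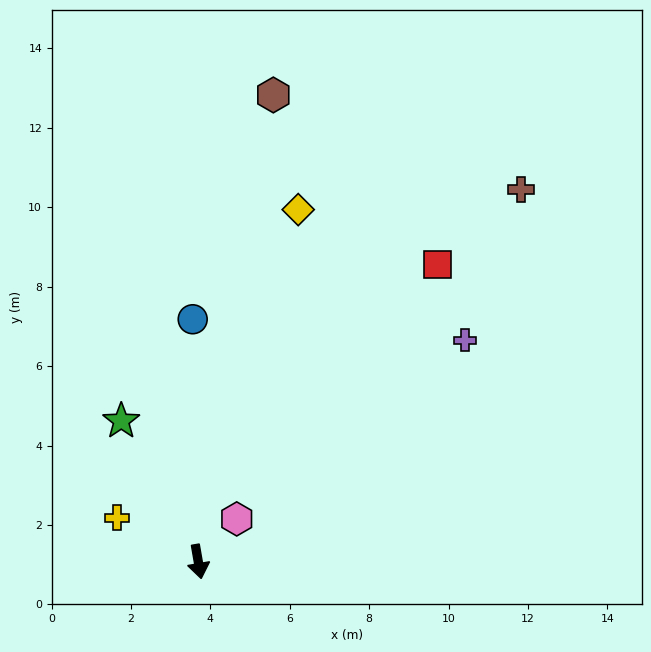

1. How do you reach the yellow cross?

turn right 128°, forward 2.3 m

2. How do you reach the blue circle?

turn left 171°, forward 6.1 m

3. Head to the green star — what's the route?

turn right 161°, forward 4.0 m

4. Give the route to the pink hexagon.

turn left 128°, forward 1.4 m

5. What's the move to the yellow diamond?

turn left 154°, forward 9.2 m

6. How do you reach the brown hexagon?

turn left 161°, forward 11.9 m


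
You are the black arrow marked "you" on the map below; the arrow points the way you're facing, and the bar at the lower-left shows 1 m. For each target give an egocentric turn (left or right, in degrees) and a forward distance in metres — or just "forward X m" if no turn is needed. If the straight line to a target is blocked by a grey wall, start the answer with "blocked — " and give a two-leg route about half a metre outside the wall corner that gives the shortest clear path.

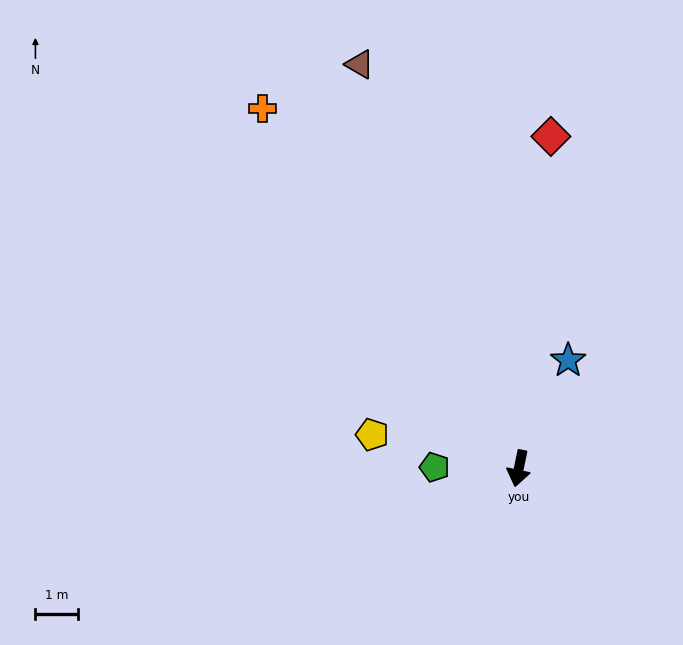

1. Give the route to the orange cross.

turn right 133°, forward 10.3 m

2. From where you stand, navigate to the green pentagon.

turn right 79°, forward 2.0 m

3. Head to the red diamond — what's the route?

turn right 174°, forward 7.8 m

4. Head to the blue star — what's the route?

turn left 167°, forward 2.8 m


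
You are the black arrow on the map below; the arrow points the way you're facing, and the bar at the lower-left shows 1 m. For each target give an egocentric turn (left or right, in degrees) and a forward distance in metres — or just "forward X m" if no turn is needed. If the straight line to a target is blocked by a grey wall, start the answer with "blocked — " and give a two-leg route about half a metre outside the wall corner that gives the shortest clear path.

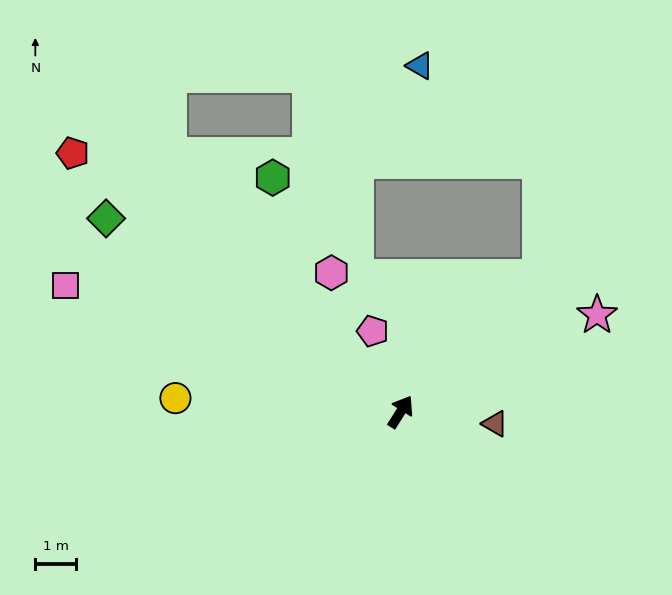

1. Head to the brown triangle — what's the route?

turn right 65°, forward 2.3 m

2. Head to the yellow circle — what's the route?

turn left 119°, forward 5.5 m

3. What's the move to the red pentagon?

turn left 84°, forward 10.2 m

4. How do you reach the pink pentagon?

turn left 51°, forward 2.1 m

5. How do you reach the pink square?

turn left 102°, forward 8.8 m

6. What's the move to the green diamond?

turn left 89°, forward 8.6 m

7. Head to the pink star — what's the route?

turn right 32°, forward 5.4 m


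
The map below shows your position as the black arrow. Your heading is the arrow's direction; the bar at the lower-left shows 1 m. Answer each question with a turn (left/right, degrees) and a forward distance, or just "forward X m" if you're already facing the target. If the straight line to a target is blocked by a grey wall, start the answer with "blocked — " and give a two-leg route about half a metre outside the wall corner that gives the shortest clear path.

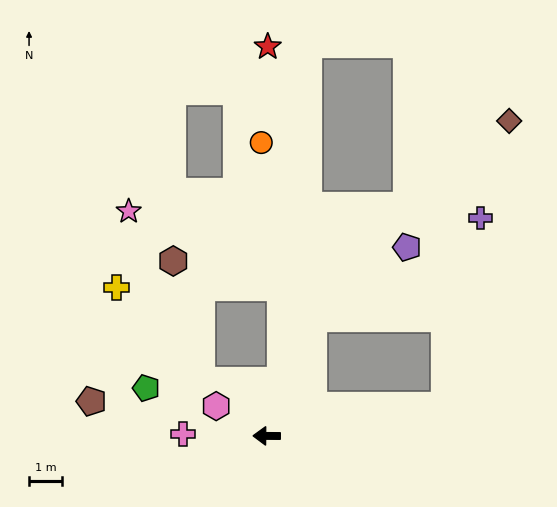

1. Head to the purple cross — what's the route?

blocked — turn right 170°, forward 5.4 m, then turn left 70°, forward 5.7 m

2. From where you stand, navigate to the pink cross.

forward 2.5 m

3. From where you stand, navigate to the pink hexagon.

turn right 30°, forward 1.8 m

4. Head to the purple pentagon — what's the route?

blocked — turn right 111°, forward 3.8 m, then turn right 32°, forward 3.5 m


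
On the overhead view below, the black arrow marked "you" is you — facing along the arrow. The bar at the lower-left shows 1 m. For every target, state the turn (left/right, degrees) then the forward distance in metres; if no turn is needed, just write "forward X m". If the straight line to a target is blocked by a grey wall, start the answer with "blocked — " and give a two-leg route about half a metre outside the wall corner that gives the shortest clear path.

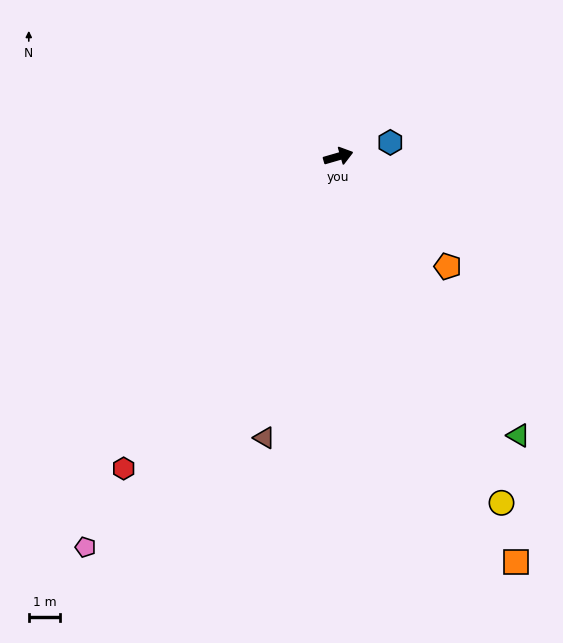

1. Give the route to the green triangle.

turn right 73°, forward 10.5 m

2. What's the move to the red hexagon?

turn right 141°, forward 12.0 m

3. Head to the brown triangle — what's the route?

turn right 121°, forward 9.2 m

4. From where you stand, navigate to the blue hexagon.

forward 1.7 m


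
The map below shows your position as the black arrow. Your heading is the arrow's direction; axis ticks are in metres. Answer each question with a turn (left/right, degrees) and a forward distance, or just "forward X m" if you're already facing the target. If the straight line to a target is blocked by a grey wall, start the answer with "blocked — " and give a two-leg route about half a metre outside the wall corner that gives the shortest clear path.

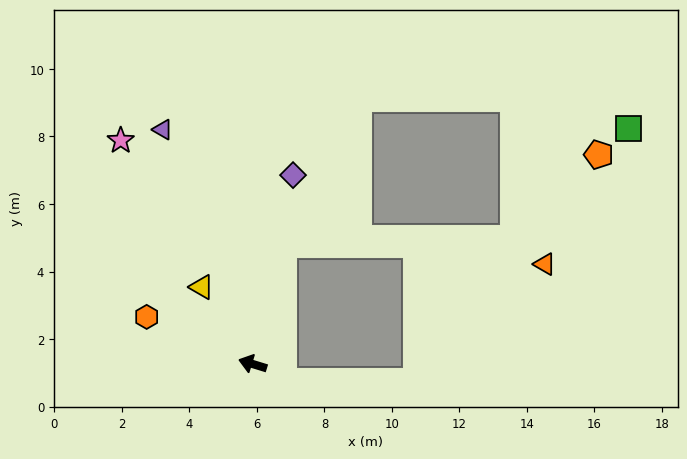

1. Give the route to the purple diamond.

turn right 85°, forward 5.7 m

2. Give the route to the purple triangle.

turn right 52°, forward 7.4 m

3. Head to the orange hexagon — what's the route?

turn right 7°, forward 3.4 m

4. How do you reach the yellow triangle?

turn right 39°, forward 2.7 m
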